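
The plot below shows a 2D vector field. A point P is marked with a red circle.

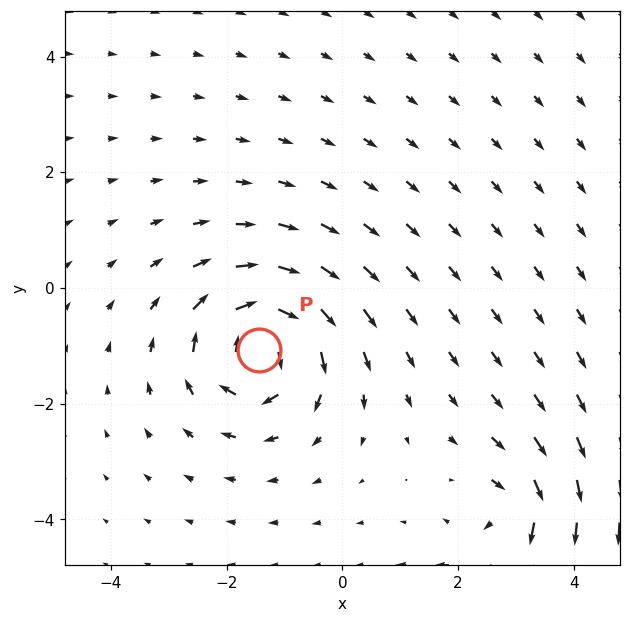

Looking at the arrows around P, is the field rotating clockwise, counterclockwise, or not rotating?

Near P at (-1.4, -1.1) the arrows circulate clockwise. The curl (z-component) there is about -6; negative curl means clockwise rotation.

clockwise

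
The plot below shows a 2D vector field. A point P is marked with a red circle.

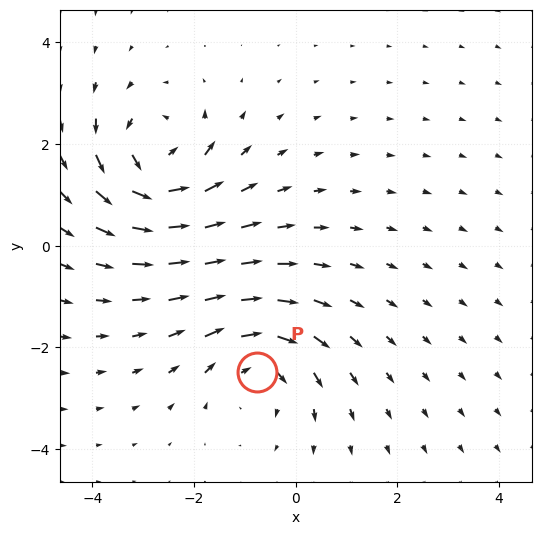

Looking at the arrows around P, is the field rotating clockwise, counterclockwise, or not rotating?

clockwise

Near P at (-0.8, -2.5) the arrows circulate clockwise. The curl (z-component) there is about -4; negative curl means clockwise rotation.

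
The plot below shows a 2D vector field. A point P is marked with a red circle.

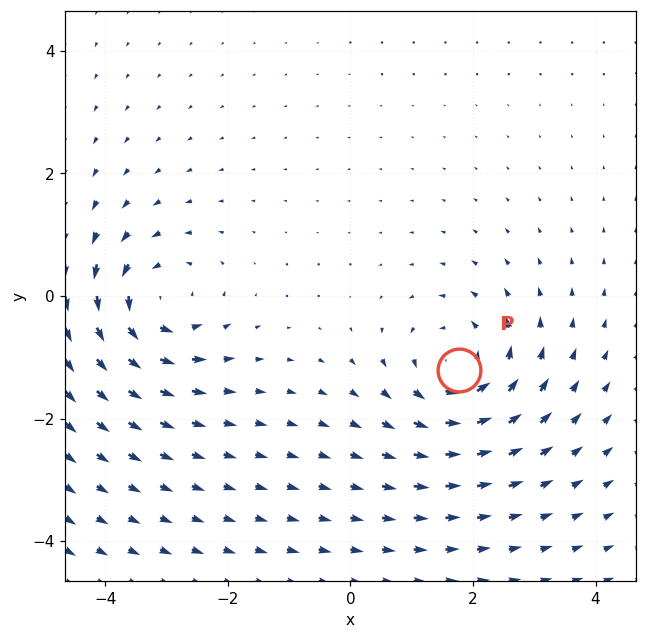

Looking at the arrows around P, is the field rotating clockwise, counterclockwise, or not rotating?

counterclockwise

Near P at (1.8, -1.2) the arrows circulate counterclockwise. The curl (z-component) there is about +5; positive curl means counterclockwise rotation.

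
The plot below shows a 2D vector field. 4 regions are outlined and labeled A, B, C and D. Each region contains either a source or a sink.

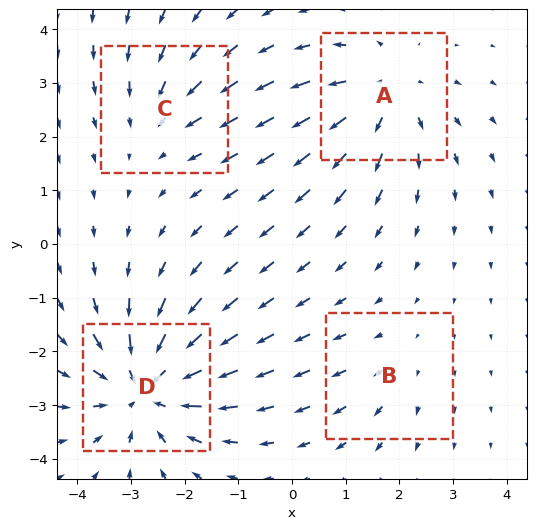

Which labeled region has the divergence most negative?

Divergence at each region's feature centre — A: about +5, B: about +2, C: about -3, D: about -6. Region D is most negative.

D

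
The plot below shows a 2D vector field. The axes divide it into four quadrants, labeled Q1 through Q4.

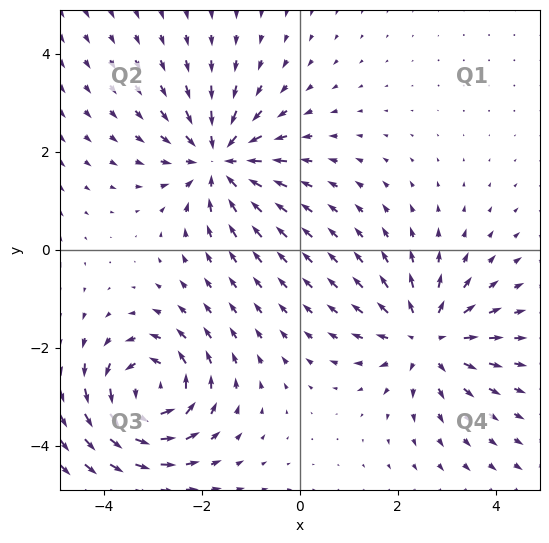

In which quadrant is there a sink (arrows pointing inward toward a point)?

Q2

The sink sits at approximately (-1.6, 1.8), which lies in quadrant Q2. The divergence there is about -5, negative as expected for a sink.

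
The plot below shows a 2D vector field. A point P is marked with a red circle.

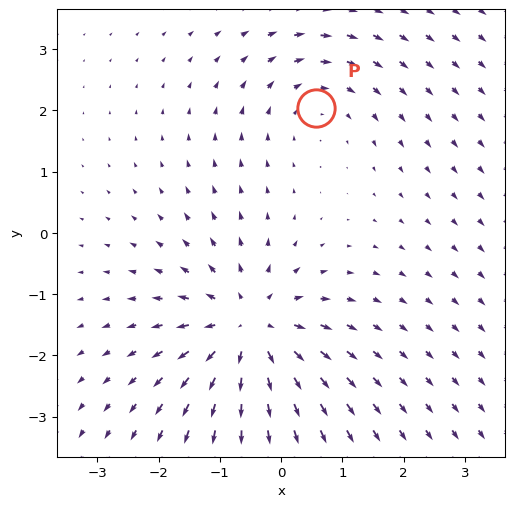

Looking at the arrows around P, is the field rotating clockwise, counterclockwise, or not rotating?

Near P at (0.6, 2.0) the arrows circulate clockwise. The curl (z-component) there is about -2; negative curl means clockwise rotation.

clockwise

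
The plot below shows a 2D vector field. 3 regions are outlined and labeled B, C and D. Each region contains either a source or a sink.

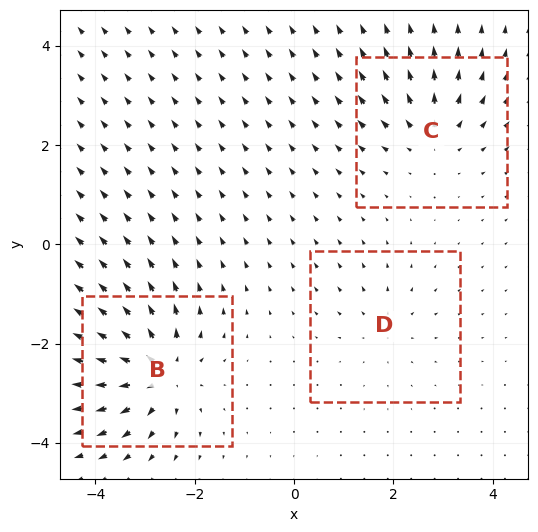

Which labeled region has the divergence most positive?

B

Divergence at each region's feature centre — B: about +6, C: about +4, D: about +2. Region B is most positive.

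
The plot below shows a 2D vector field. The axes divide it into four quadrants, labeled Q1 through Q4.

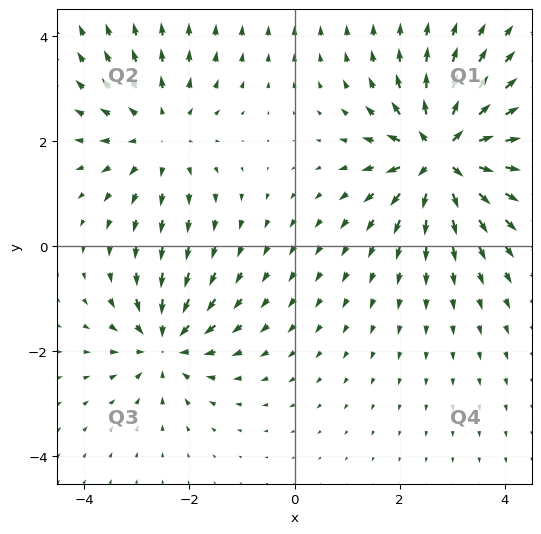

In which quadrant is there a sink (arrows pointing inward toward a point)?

The sink sits at approximately (-2.5, -1.9), which lies in quadrant Q3. The divergence there is about -3, negative as expected for a sink.

Q3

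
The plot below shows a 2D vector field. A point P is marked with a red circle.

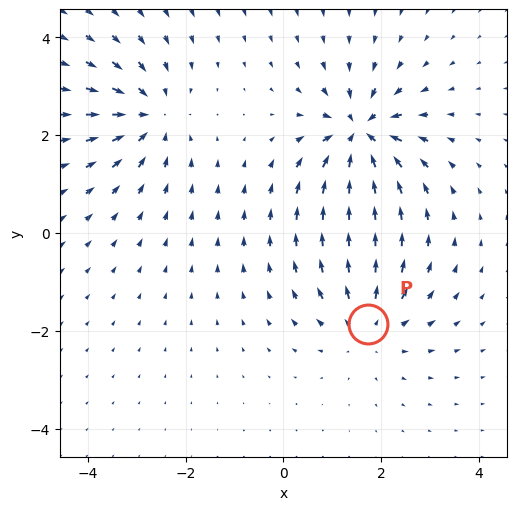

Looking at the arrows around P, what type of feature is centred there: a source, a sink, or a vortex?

At P (1.7, -1.9) the arrows spread outward. Divergence about +4, curl ≈0 — positive divergence with near-zero curl is a source.

source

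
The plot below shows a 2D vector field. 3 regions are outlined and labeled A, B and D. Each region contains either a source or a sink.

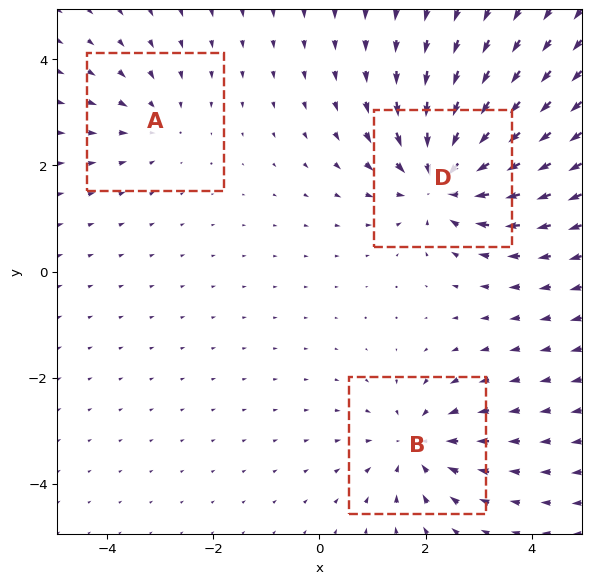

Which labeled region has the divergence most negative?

Divergence at each region's feature centre — A: about -2, B: about -3, D: about -5. Region D is most negative.

D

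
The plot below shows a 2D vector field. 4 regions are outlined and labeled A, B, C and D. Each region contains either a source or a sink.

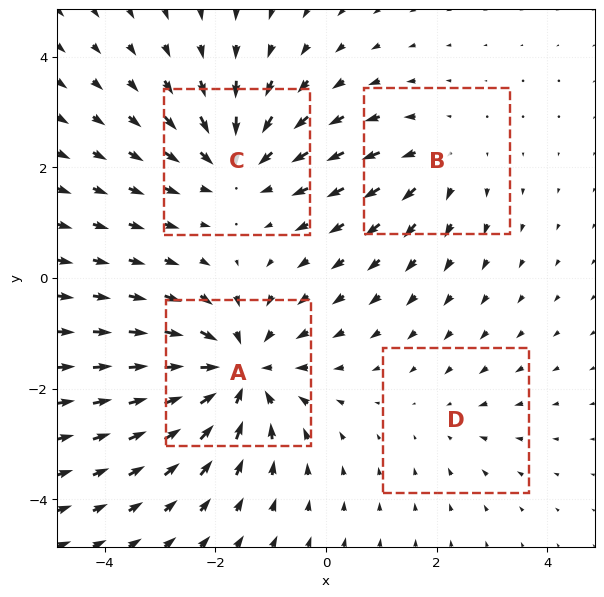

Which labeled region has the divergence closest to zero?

D

Divergence at each region's feature centre — A: about -6, B: about +3, C: about -4, D: about -2. Region D is closest to zero.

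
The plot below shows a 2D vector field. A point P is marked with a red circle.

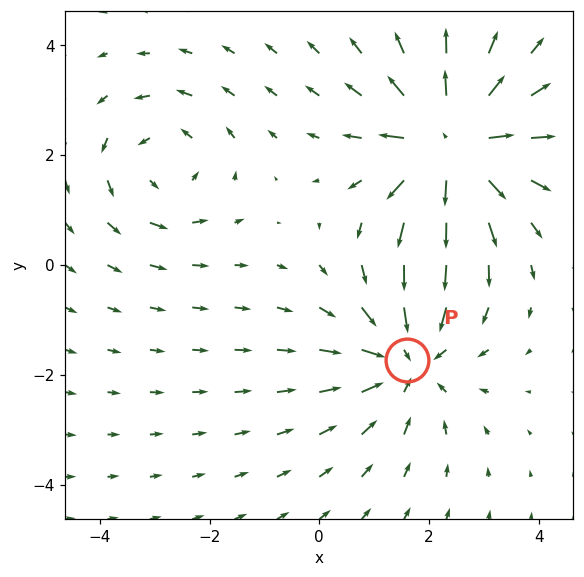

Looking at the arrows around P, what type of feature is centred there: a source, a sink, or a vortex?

At P (1.6, -1.7) the arrows converge inward. Divergence about -4, curl ≈0 — negative divergence with near-zero curl is a sink.

sink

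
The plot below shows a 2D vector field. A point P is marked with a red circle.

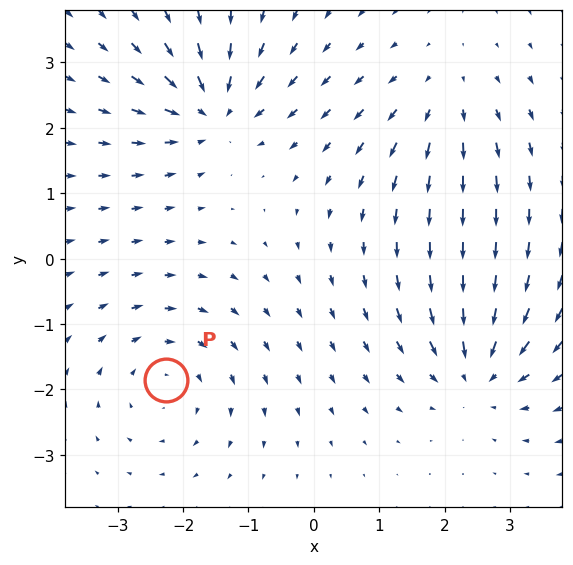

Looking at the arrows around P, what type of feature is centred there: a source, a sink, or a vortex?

vortex

At P (-2.3, -1.9) the arrows circulate clockwise. Divergence ≈0, curl about -3 — near-zero divergence with nonzero curl is a vortex.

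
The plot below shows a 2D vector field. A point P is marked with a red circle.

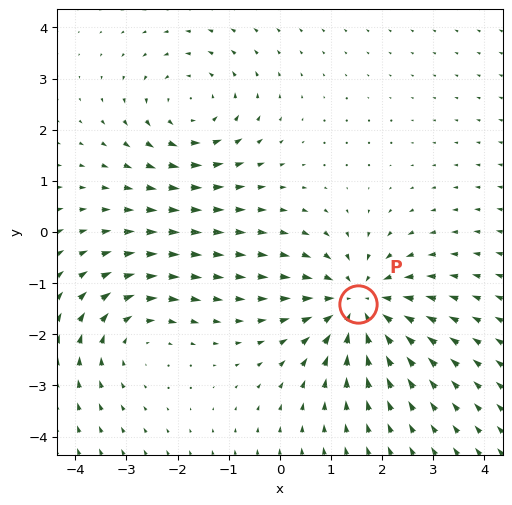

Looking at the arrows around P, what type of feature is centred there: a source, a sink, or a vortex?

At P (1.5, -1.4) the arrows converge inward. Divergence about -4, curl ≈0 — negative divergence with near-zero curl is a sink.

sink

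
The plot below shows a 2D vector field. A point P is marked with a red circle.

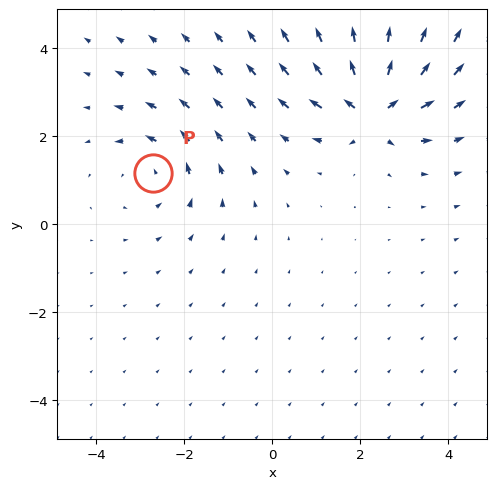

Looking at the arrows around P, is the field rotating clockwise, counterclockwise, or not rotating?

counterclockwise

Near P at (-2.7, 1.1) the arrows circulate counterclockwise. The curl (z-component) there is about +3; positive curl means counterclockwise rotation.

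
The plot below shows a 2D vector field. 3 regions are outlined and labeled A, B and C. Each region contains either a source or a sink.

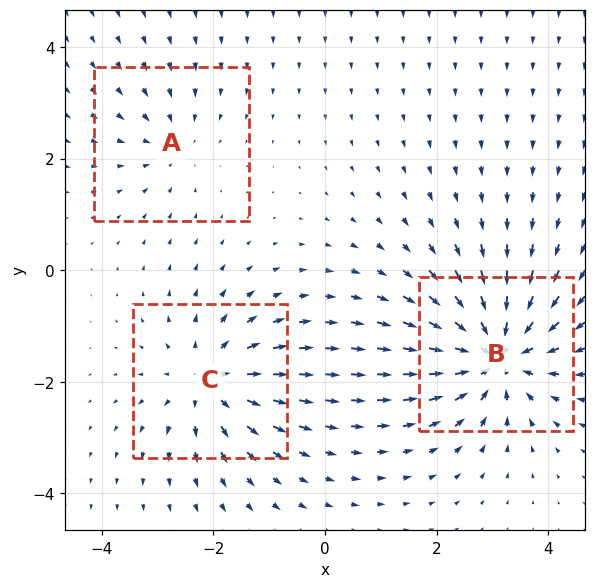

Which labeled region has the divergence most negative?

B

Divergence at each region's feature centre — A: about -2, B: about -5, C: about +4. Region B is most negative.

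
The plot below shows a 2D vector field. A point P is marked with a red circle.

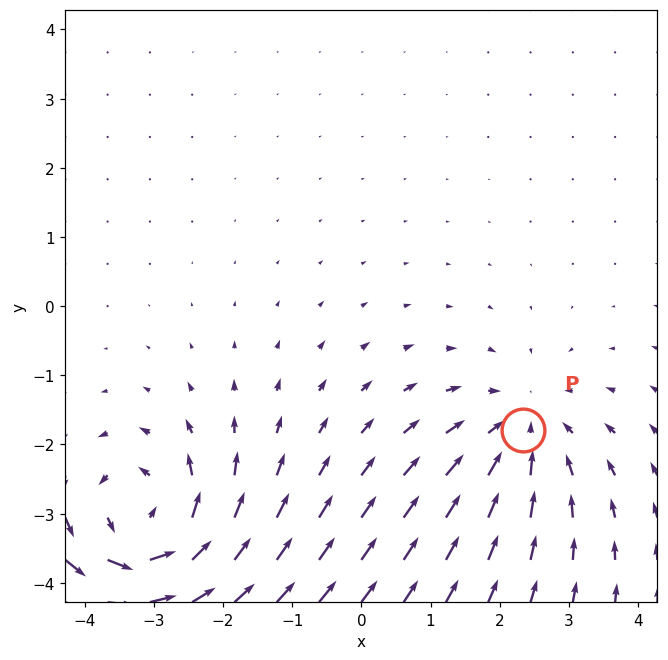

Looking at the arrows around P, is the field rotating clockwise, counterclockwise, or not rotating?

Near P at (2.3, -1.8) the arrows show no circulation. The curl there is ≈0.

not rotating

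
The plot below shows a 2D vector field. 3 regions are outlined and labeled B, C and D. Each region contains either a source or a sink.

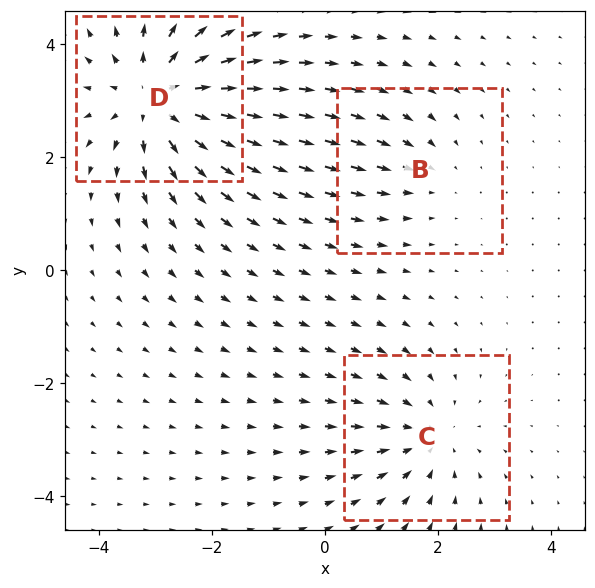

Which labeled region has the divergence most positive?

Divergence at each region's feature centre — B: about -2, C: about -3, D: about +5. Region D is most positive.

D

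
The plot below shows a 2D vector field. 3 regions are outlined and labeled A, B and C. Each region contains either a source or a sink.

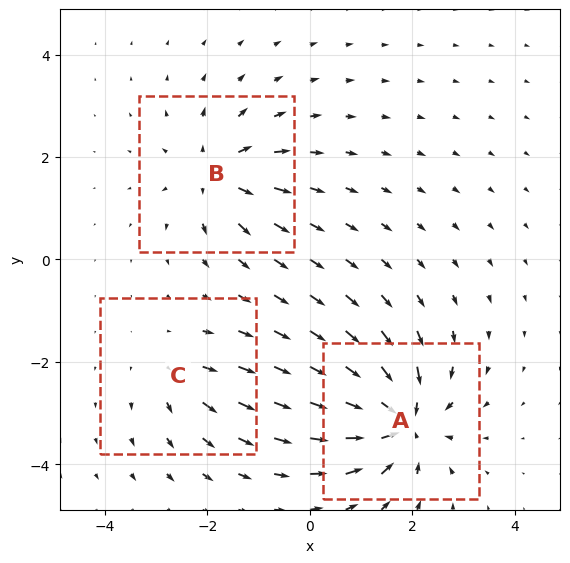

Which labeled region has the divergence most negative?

Divergence at each region's feature centre — A: about -6, B: about +4, C: about +3. Region A is most negative.

A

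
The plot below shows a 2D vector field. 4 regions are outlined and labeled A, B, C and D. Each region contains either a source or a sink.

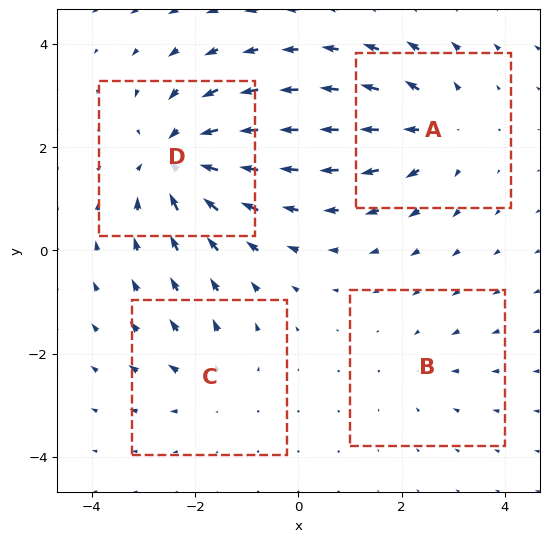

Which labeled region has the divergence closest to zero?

B

Divergence at each region's feature centre — A: about +4, B: about -2, C: about +3, D: about -7. Region B is closest to zero.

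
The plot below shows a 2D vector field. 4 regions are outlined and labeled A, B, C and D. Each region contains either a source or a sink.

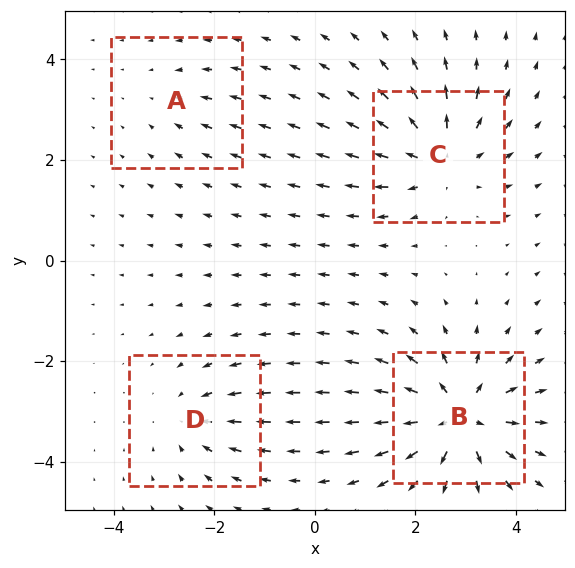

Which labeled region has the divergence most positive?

B

Divergence at each region's feature centre — A: about -2, B: about +7, C: about +5, D: about -3. Region B is most positive.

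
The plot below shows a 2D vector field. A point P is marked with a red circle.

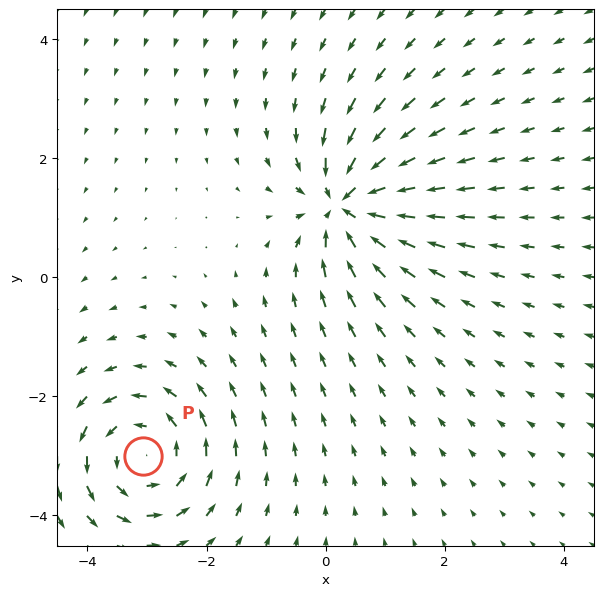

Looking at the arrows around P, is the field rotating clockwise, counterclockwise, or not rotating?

Near P at (-3.1, -3.0) the arrows circulate counterclockwise. The curl (z-component) there is about +3; positive curl means counterclockwise rotation.

counterclockwise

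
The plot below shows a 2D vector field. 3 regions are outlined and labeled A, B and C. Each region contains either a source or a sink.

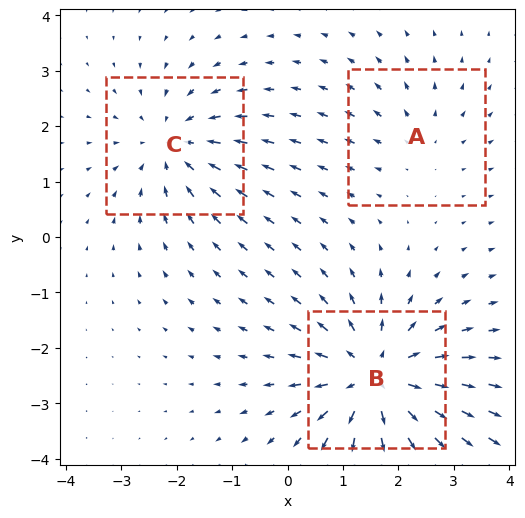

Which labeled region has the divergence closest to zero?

A

Divergence at each region's feature centre — A: about +2, B: about +5, C: about -3. Region A is closest to zero.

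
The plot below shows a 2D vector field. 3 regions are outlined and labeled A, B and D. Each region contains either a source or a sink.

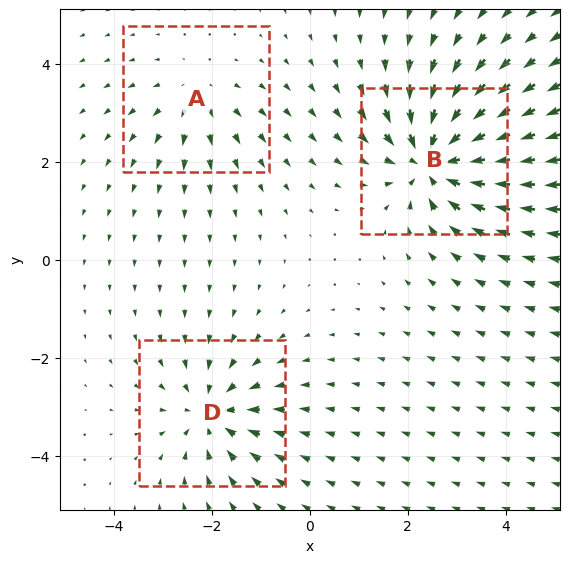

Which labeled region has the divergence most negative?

Divergence at each region's feature centre — A: about +2, B: about -5, D: about -3. Region B is most negative.

B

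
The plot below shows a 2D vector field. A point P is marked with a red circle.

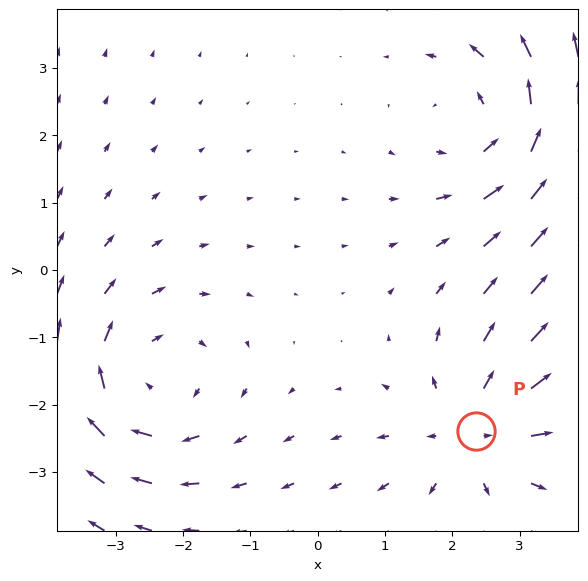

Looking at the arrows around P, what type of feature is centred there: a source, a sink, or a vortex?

source

At P (2.3, -2.4) the arrows spread outward. Divergence about +4, curl ≈0 — positive divergence with near-zero curl is a source.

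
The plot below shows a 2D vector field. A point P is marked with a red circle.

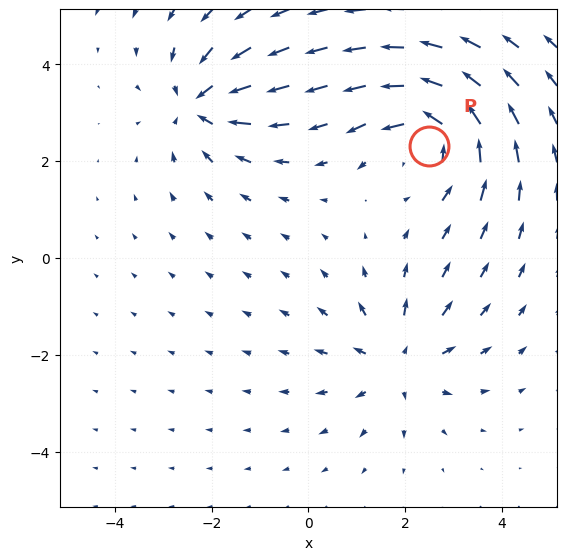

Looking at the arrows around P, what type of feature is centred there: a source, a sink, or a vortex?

vortex

At P (2.5, 2.3) the arrows circulate counterclockwise. Divergence ≈0, curl about +4 — near-zero divergence with nonzero curl is a vortex.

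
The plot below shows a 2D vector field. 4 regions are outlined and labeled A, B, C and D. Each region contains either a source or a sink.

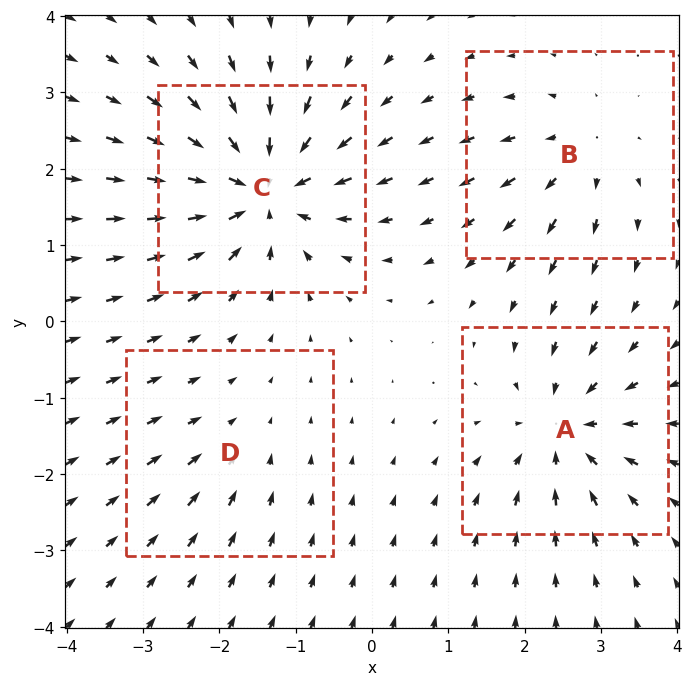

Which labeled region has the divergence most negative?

Divergence at each region's feature centre — A: about -6, B: about +4, C: about -8, D: about -3. Region C is most negative.

C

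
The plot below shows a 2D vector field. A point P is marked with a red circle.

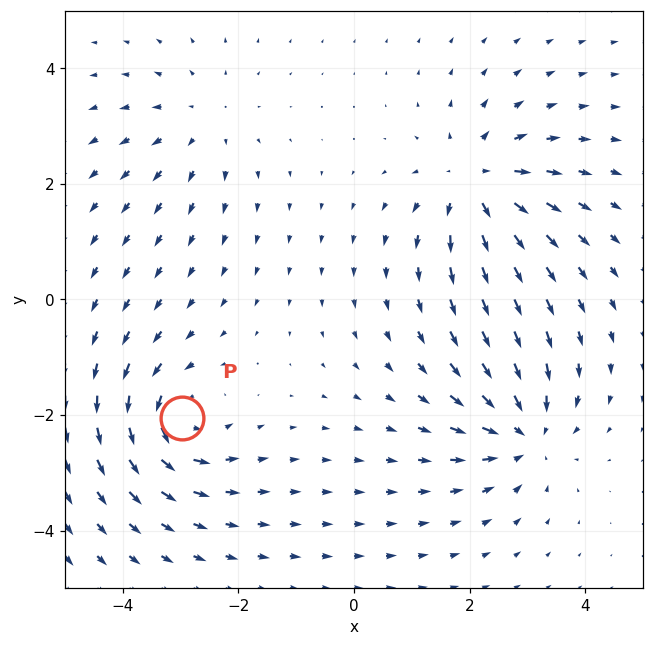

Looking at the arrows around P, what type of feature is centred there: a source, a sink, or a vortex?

At P (-3.0, -2.0) the arrows circulate counterclockwise. Divergence ≈0, curl about +5 — near-zero divergence with nonzero curl is a vortex.

vortex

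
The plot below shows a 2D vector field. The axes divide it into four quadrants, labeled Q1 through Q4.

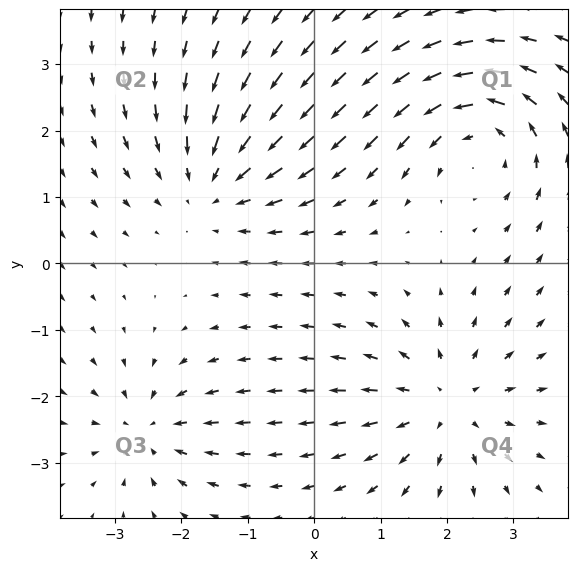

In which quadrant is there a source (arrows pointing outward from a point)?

The source sits at approximately (2.0, -2.1), which lies in quadrant Q4. The divergence there is about +4, positive as expected for a source.

Q4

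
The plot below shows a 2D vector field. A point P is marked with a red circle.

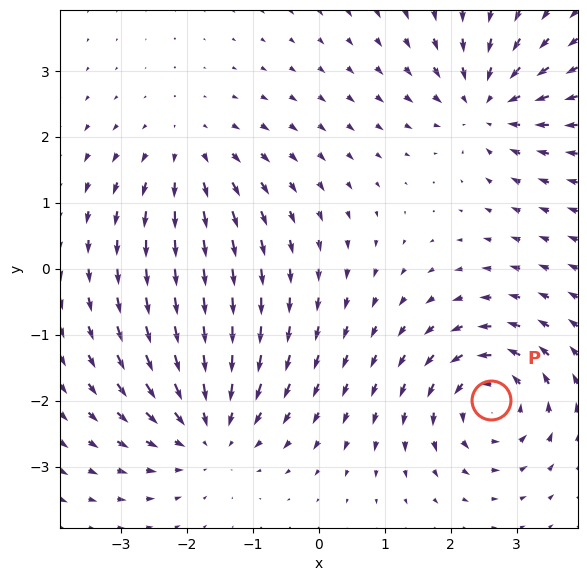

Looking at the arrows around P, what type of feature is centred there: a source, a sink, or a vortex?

At P (2.6, -2.0) the arrows circulate counterclockwise. Divergence ≈0, curl about +5 — near-zero divergence with nonzero curl is a vortex.

vortex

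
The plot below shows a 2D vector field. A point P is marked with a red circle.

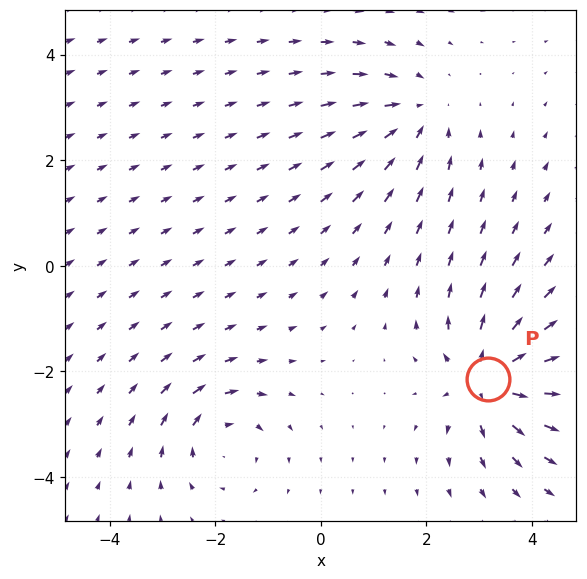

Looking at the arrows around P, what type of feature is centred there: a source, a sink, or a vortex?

source

At P (3.2, -2.2) the arrows spread outward. Divergence about +6, curl ≈0 — positive divergence with near-zero curl is a source.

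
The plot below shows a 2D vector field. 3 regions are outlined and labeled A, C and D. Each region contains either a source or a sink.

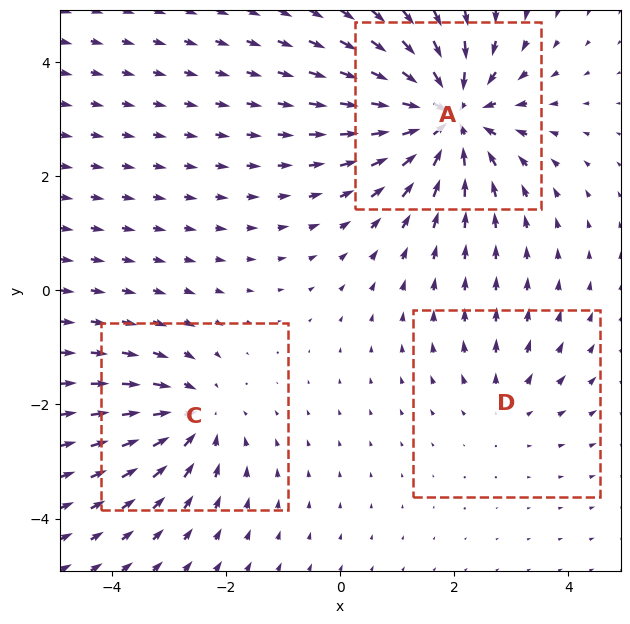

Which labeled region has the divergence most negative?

Divergence at each region's feature centre — A: about -5, C: about -3, D: about +2. Region A is most negative.

A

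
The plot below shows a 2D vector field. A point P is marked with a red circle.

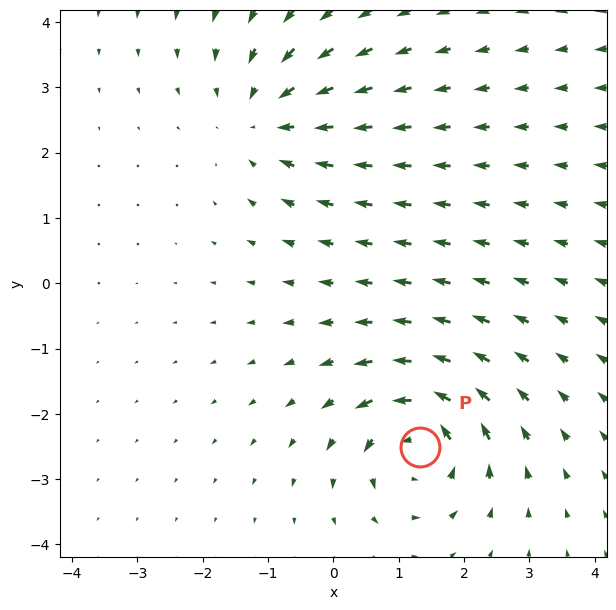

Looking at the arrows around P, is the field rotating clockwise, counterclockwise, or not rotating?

counterclockwise

Near P at (1.3, -2.5) the arrows circulate counterclockwise. The curl (z-component) there is about +5; positive curl means counterclockwise rotation.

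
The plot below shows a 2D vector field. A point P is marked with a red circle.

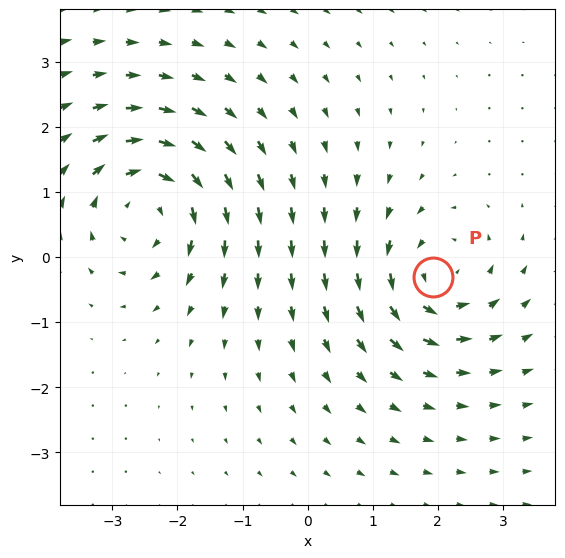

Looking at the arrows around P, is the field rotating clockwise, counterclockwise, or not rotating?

counterclockwise

Near P at (1.9, -0.3) the arrows circulate counterclockwise. The curl (z-component) there is about +5; positive curl means counterclockwise rotation.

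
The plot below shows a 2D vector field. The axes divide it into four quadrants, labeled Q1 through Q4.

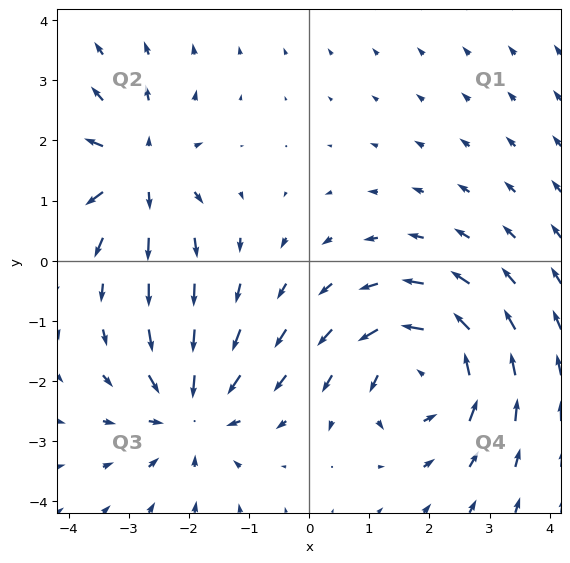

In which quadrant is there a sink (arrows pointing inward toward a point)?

Q3

The sink sits at approximately (-2.0, -2.5), which lies in quadrant Q3. The divergence there is about -3, negative as expected for a sink.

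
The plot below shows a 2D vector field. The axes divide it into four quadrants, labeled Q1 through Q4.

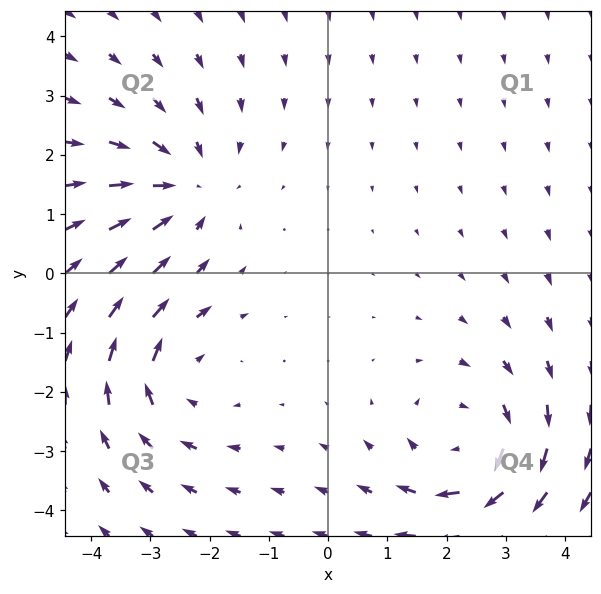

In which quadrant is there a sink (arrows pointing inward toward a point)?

Q2

The sink sits at approximately (-2.4, 1.4), which lies in quadrant Q2. The divergence there is about -3, negative as expected for a sink.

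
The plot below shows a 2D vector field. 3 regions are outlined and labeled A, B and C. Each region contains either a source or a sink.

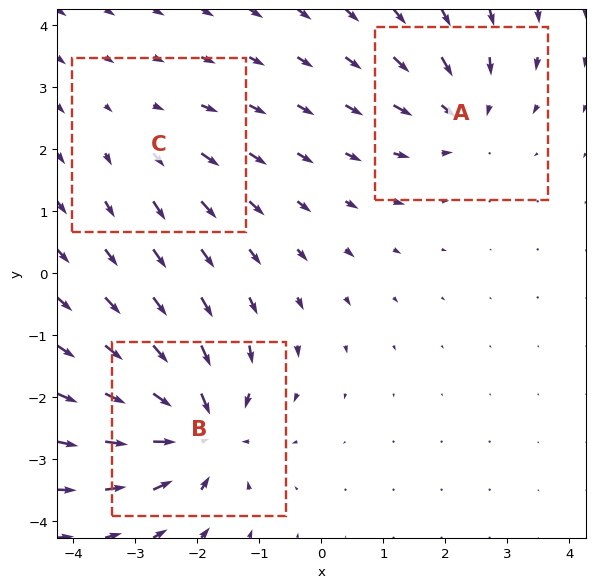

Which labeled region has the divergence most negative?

Divergence at each region's feature centre — A: about -4, B: about -6, C: about +2. Region B is most negative.

B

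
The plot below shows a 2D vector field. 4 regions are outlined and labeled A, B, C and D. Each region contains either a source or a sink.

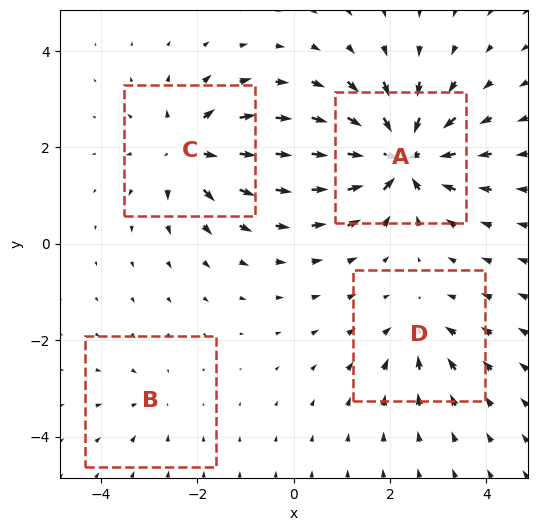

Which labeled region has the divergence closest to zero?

B

Divergence at each region's feature centre — A: about -9, B: about -2, C: about +6, D: about -4. Region B is closest to zero.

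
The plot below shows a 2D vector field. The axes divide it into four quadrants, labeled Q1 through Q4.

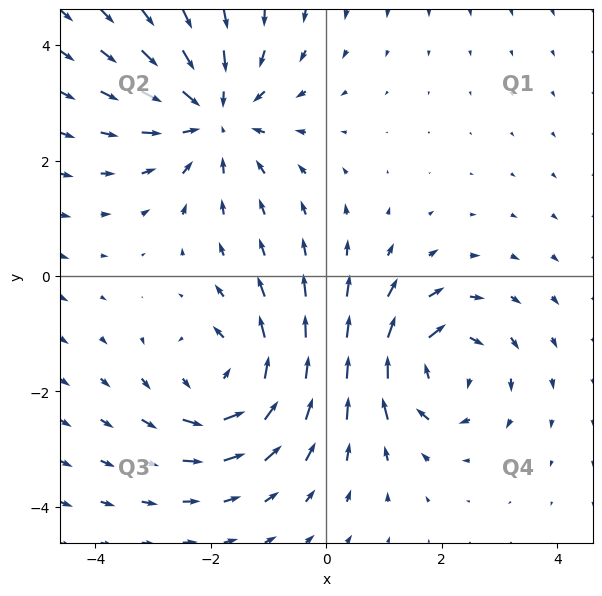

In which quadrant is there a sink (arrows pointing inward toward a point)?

Q2

The sink sits at approximately (-1.9, 2.8), which lies in quadrant Q2. The divergence there is about -4, negative as expected for a sink.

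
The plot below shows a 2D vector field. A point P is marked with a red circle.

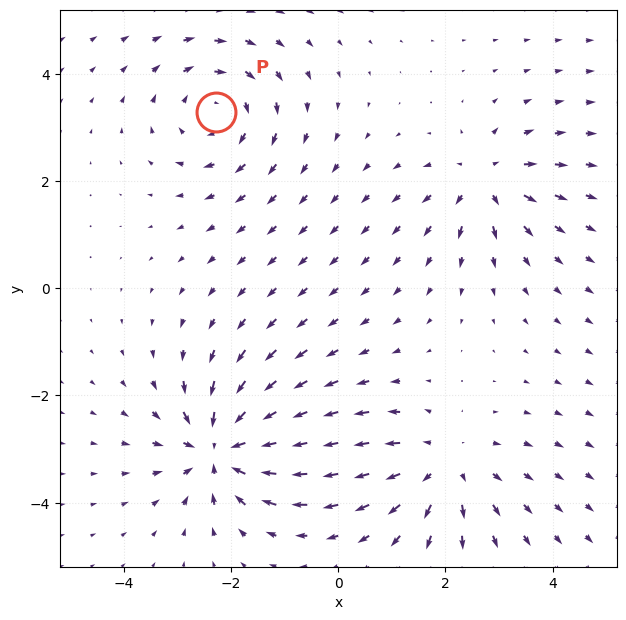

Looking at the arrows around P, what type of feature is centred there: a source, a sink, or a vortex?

At P (-2.3, 3.3) the arrows circulate clockwise. Divergence ≈0, curl about -3 — near-zero divergence with nonzero curl is a vortex.

vortex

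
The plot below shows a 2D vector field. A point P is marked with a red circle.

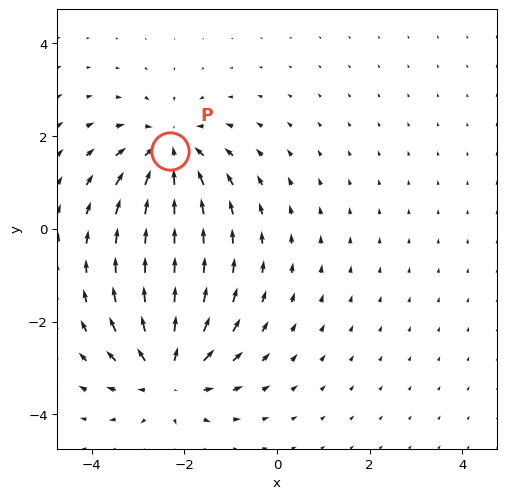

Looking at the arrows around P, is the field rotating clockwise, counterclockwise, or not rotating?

not rotating

Near P at (-2.3, 1.7) the arrows show no circulation. The curl there is ≈0.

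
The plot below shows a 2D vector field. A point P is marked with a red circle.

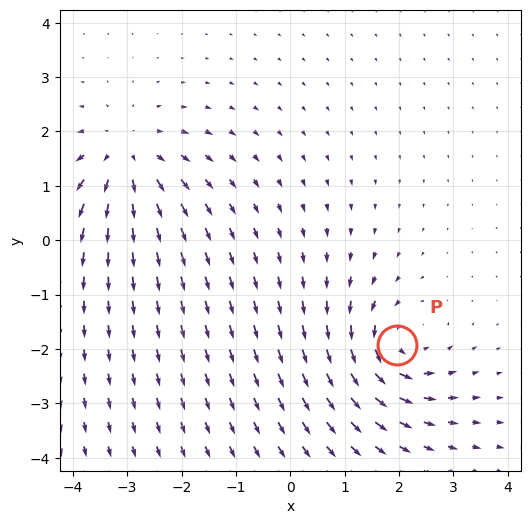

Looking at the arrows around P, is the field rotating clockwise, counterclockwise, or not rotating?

Near P at (2.0, -1.9) the arrows circulate counterclockwise. The curl (z-component) there is about +6; positive curl means counterclockwise rotation.

counterclockwise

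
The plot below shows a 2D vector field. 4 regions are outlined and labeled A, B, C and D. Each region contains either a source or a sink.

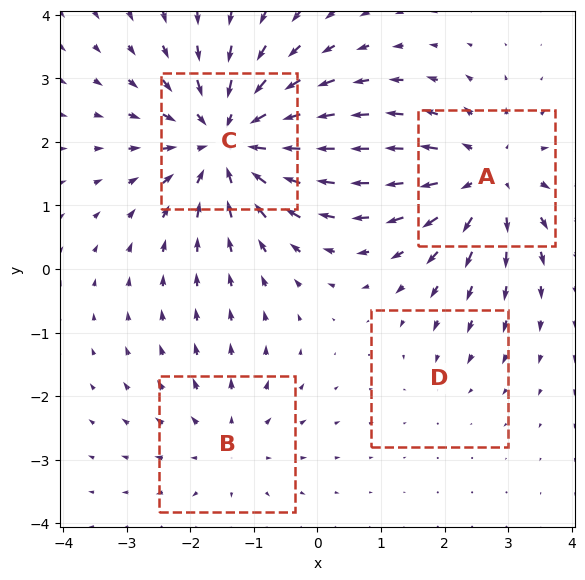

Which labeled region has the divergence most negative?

C

Divergence at each region's feature centre — A: about +5, B: about +3, C: about -6, D: about -2. Region C is most negative.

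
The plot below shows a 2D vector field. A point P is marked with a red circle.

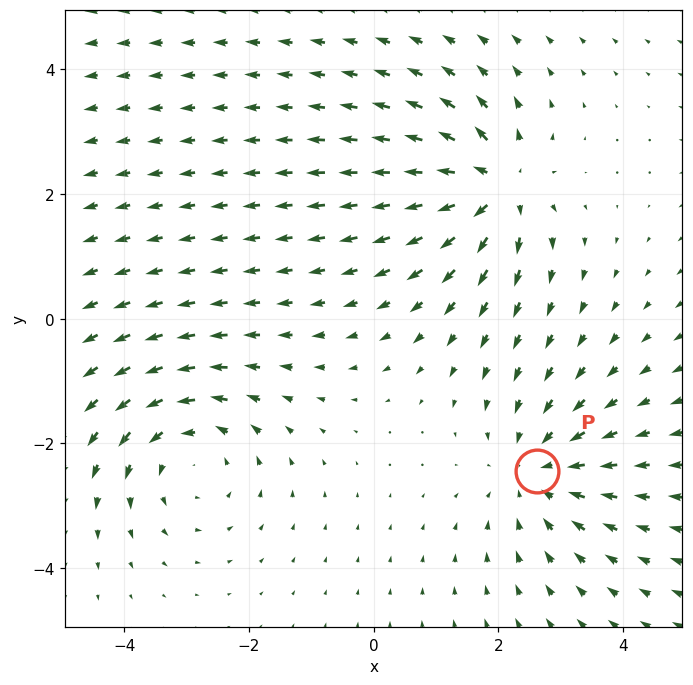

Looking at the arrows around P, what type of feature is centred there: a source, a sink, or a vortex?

At P (2.6, -2.5) the arrows converge inward. Divergence about -4, curl ≈0 — negative divergence with near-zero curl is a sink.

sink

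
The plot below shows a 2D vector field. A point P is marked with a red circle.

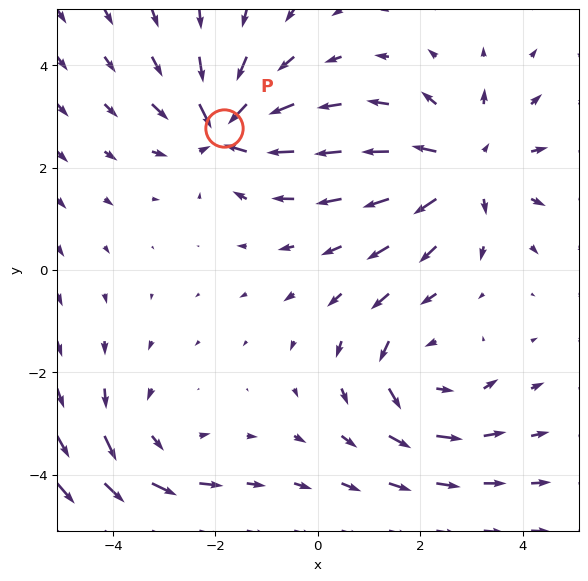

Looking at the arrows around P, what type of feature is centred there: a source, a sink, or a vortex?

sink

At P (-1.8, 2.8) the arrows converge inward. Divergence about -5, curl ≈0 — negative divergence with near-zero curl is a sink.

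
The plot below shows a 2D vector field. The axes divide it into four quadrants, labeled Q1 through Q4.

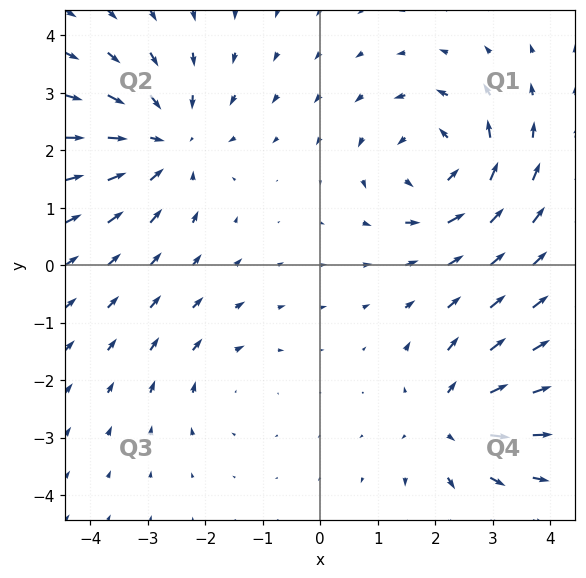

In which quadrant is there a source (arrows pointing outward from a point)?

Q4

The source sits at approximately (2.3, -2.7), which lies in quadrant Q4. The divergence there is about +4, positive as expected for a source.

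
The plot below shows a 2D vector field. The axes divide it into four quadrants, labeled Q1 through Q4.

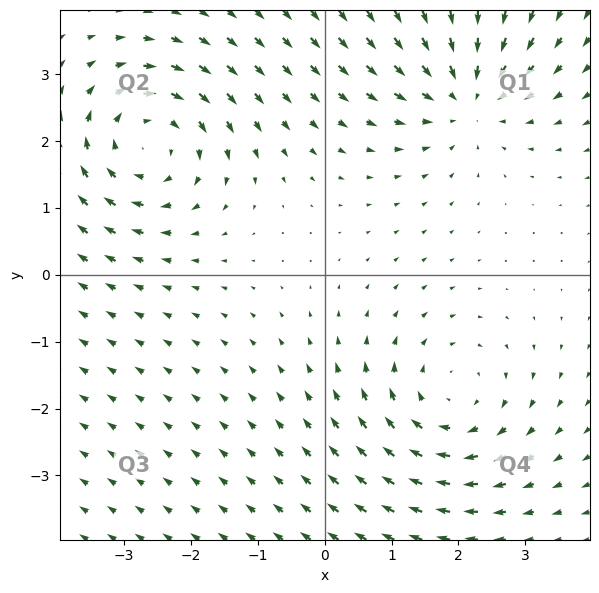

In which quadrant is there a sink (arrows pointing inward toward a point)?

Q1

The sink sits at approximately (2.1, 2.7), which lies in quadrant Q1. The divergence there is about -4, negative as expected for a sink.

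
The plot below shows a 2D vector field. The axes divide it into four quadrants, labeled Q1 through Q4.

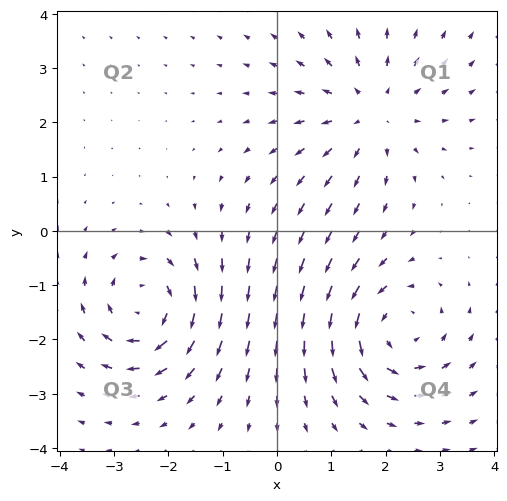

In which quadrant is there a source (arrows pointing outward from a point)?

Q1

The source sits at approximately (1.7, 2.2), which lies in quadrant Q1. The divergence there is about +4, positive as expected for a source.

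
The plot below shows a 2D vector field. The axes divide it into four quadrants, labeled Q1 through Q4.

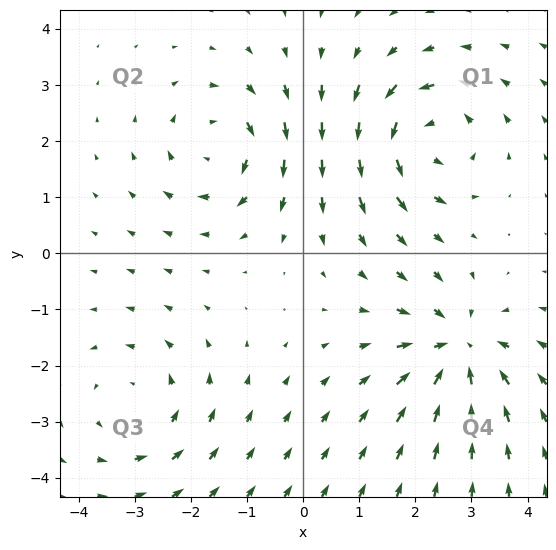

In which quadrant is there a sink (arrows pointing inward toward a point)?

Q4

The sink sits at approximately (2.8, -1.7), which lies in quadrant Q4. The divergence there is about -5, negative as expected for a sink.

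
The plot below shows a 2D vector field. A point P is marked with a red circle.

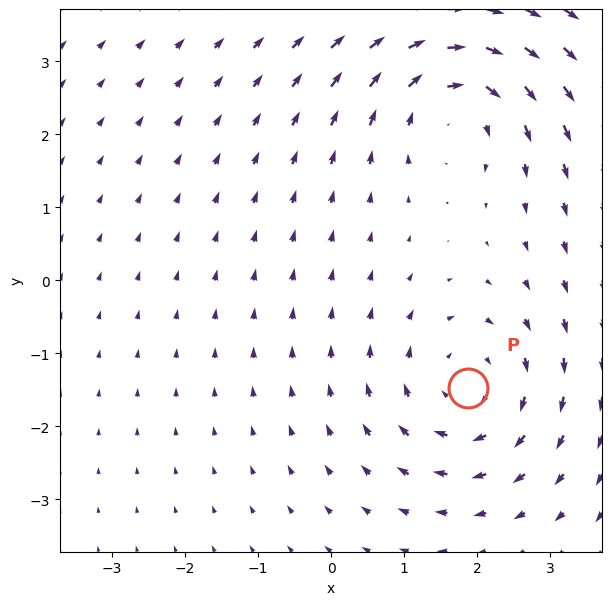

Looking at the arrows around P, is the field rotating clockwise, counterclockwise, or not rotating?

Near P at (1.9, -1.5) the arrows circulate clockwise. The curl (z-component) there is about -4; negative curl means clockwise rotation.

clockwise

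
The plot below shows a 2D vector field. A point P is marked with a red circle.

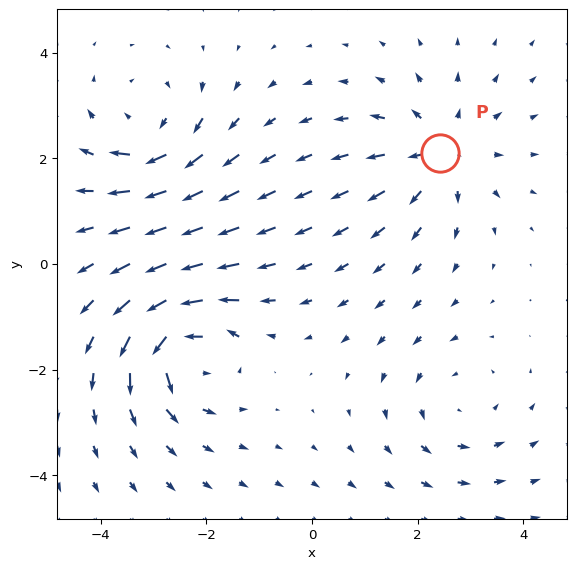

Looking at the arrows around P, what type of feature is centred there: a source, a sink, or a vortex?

At P (2.4, 2.1) the arrows spread outward. Divergence about +4, curl ≈0 — positive divergence with near-zero curl is a source.

source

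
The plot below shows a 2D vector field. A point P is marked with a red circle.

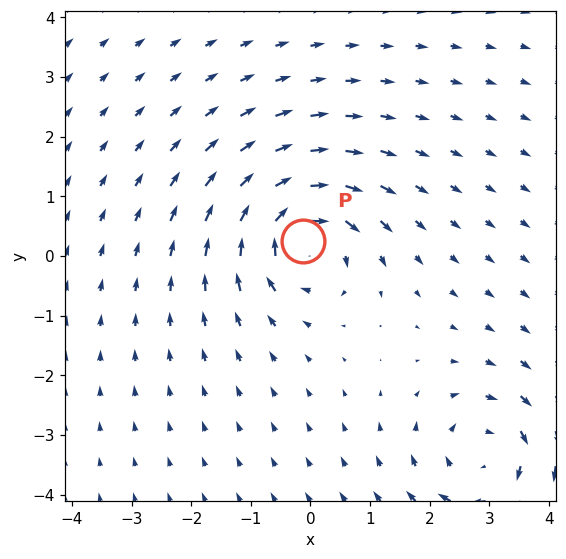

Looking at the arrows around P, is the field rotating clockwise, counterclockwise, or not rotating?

Near P at (-0.1, 0.2) the arrows circulate clockwise. The curl (z-component) there is about -7; negative curl means clockwise rotation.

clockwise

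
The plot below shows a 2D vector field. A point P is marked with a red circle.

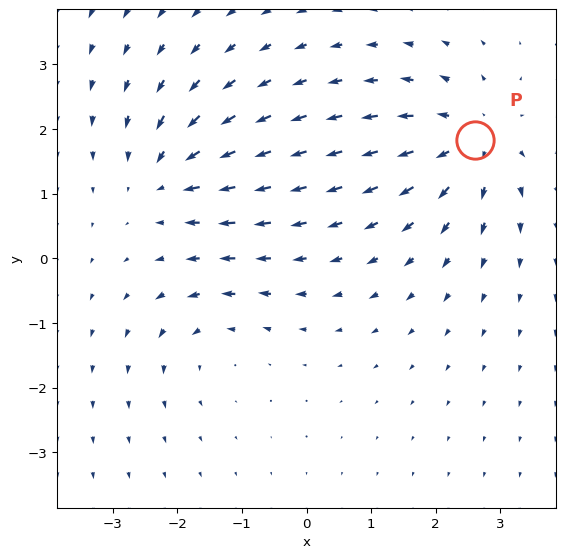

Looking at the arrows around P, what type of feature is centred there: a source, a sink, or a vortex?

source

At P (2.6, 1.8) the arrows spread outward. Divergence about +4, curl ≈0 — positive divergence with near-zero curl is a source.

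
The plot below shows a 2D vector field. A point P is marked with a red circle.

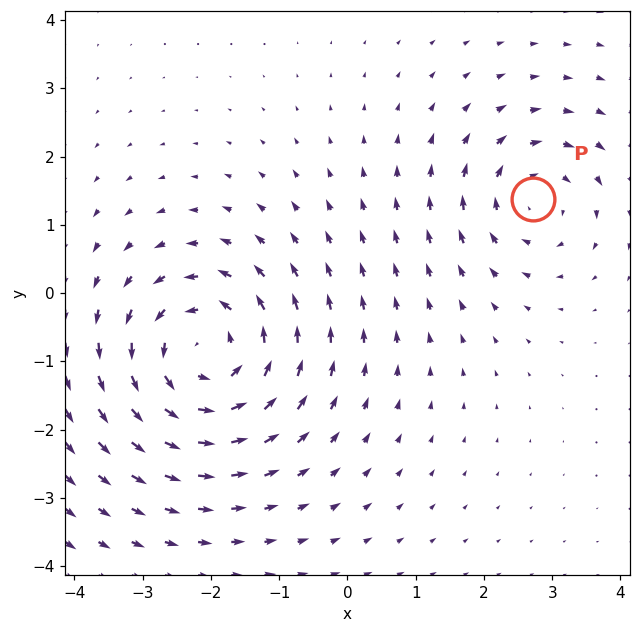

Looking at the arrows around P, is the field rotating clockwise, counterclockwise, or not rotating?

clockwise

Near P at (2.7, 1.4) the arrows circulate clockwise. The curl (z-component) there is about -3; negative curl means clockwise rotation.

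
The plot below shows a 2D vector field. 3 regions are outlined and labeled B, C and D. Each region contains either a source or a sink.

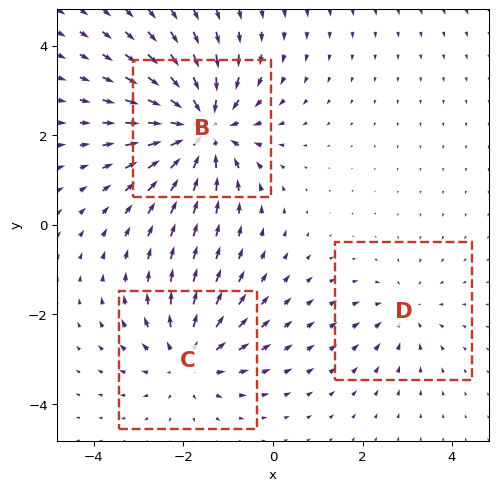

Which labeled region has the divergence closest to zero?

Divergence at each region's feature centre — B: about -5, C: about +3, D: about -2. Region D is closest to zero.

D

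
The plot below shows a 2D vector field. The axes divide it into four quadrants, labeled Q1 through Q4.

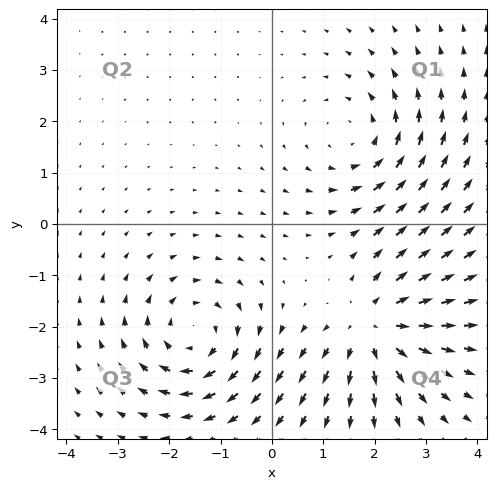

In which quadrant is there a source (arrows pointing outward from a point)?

Q4

The source sits at approximately (2.0, -2.0), which lies in quadrant Q4. The divergence there is about +4, positive as expected for a source.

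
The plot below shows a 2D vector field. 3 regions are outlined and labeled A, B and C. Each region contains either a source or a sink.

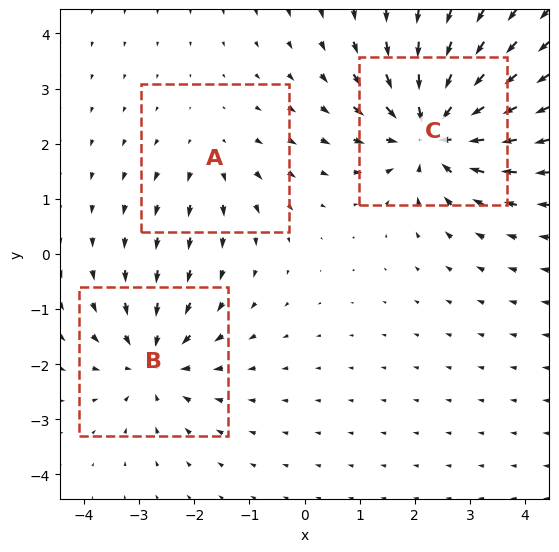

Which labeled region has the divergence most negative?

Divergence at each region's feature centre — A: about +2, B: about -4, C: about -5. Region C is most negative.

C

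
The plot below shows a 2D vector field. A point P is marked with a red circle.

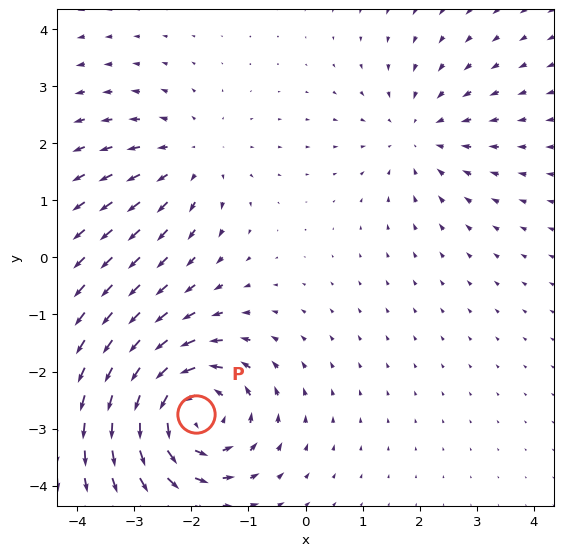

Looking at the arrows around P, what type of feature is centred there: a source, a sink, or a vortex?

At P (-1.9, -2.7) the arrows circulate counterclockwise. Divergence ≈0, curl about +5 — near-zero divergence with nonzero curl is a vortex.

vortex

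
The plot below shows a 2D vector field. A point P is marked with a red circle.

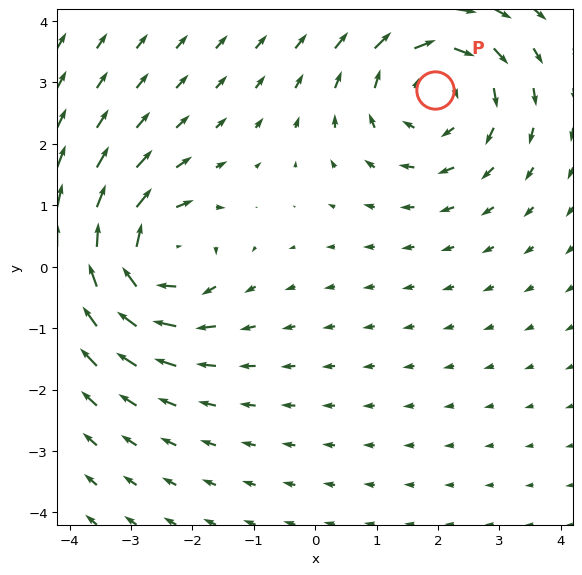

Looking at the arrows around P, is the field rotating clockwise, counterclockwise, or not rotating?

Near P at (1.9, 2.9) the arrows circulate clockwise. The curl (z-component) there is about -3; negative curl means clockwise rotation.

clockwise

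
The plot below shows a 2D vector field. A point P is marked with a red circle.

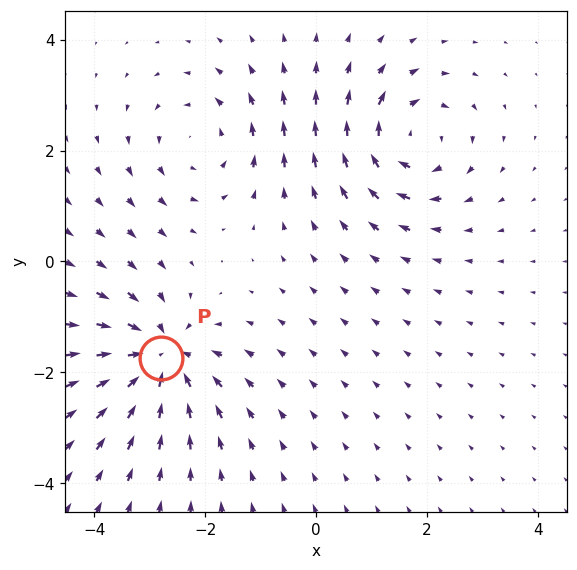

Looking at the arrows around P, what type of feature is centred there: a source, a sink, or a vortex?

sink

At P (-2.8, -1.7) the arrows converge inward. Divergence about -6, curl ≈0 — negative divergence with near-zero curl is a sink.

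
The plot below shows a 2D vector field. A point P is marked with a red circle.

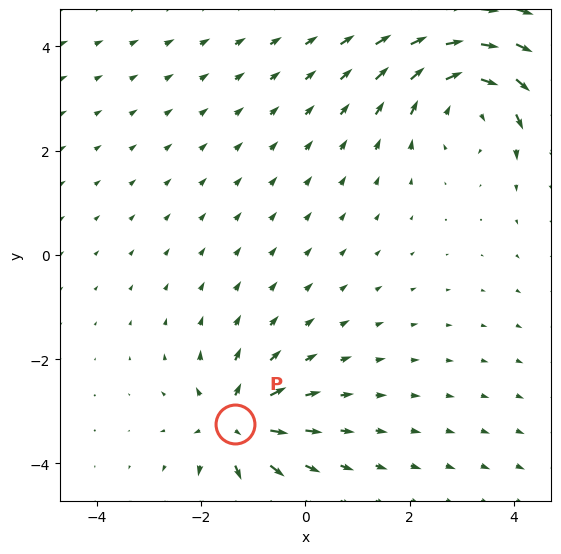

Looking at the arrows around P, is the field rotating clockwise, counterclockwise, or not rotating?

not rotating

Near P at (-1.4, -3.2) the arrows show no circulation. The curl there is ≈0.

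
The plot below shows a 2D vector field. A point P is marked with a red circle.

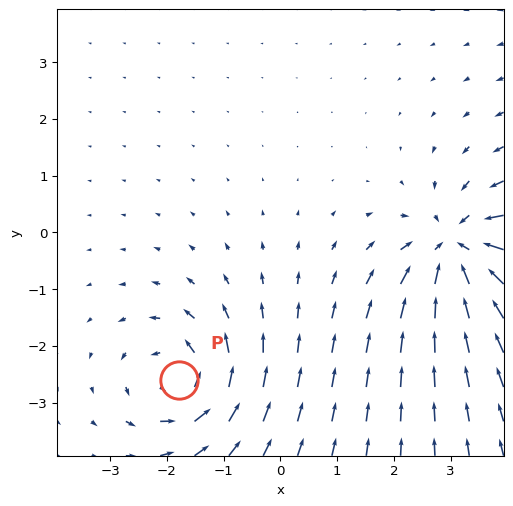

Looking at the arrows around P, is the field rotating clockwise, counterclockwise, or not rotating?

counterclockwise

Near P at (-1.8, -2.6) the arrows circulate counterclockwise. The curl (z-component) there is about +5; positive curl means counterclockwise rotation.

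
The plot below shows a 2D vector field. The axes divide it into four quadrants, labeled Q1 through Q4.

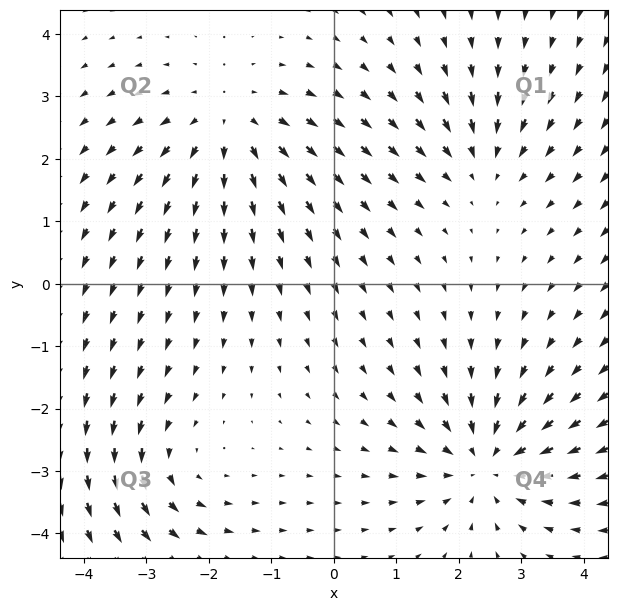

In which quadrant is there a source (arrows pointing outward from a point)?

Q2

The source sits at approximately (-1.7, 2.5), which lies in quadrant Q2. The divergence there is about +4, positive as expected for a source.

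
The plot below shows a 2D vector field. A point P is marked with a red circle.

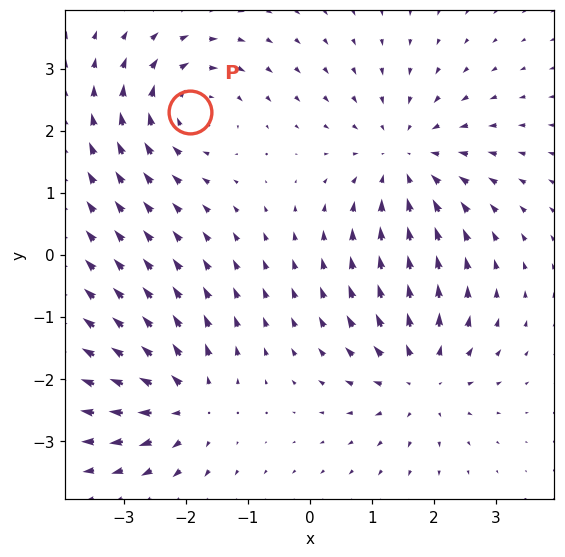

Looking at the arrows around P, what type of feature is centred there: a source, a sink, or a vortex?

At P (-1.9, 2.3) the arrows circulate clockwise. Divergence ≈0, curl about -4 — near-zero divergence with nonzero curl is a vortex.

vortex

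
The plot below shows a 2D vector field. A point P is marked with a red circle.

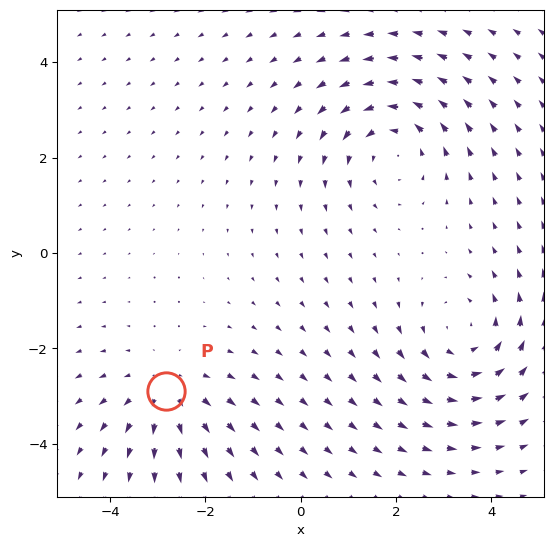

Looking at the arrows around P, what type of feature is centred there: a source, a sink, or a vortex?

source

At P (-2.8, -2.9) the arrows spread outward. Divergence about +3, curl ≈0 — positive divergence with near-zero curl is a source.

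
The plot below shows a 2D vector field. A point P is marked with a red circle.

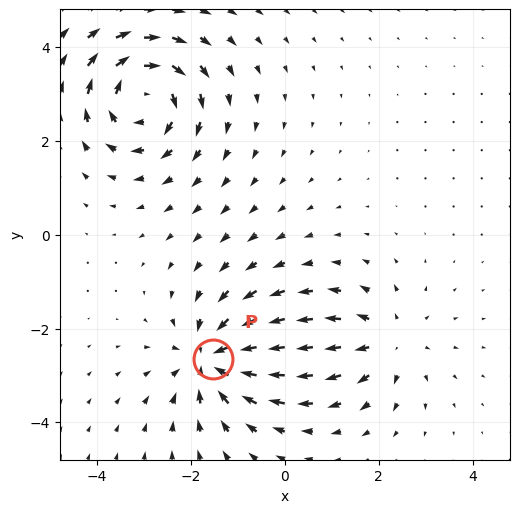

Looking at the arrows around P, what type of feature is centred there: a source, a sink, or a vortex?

sink

At P (-1.5, -2.7) the arrows converge inward. Divergence about -5, curl ≈0 — negative divergence with near-zero curl is a sink.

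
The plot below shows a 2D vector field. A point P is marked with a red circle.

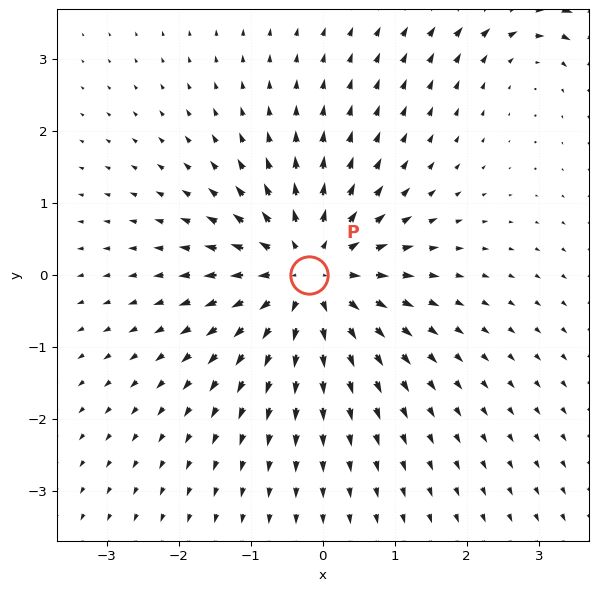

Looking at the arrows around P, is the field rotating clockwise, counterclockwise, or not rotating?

not rotating

Near P at (-0.2, -0.0) the arrows show no circulation. The curl there is ≈0.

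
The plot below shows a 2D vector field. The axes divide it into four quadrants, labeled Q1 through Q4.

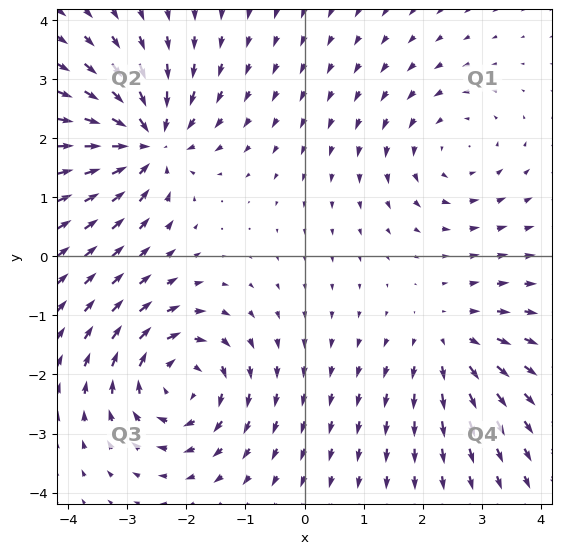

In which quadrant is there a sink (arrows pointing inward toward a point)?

The sink sits at approximately (-2.7, 1.9), which lies in quadrant Q2. The divergence there is about -5, negative as expected for a sink.

Q2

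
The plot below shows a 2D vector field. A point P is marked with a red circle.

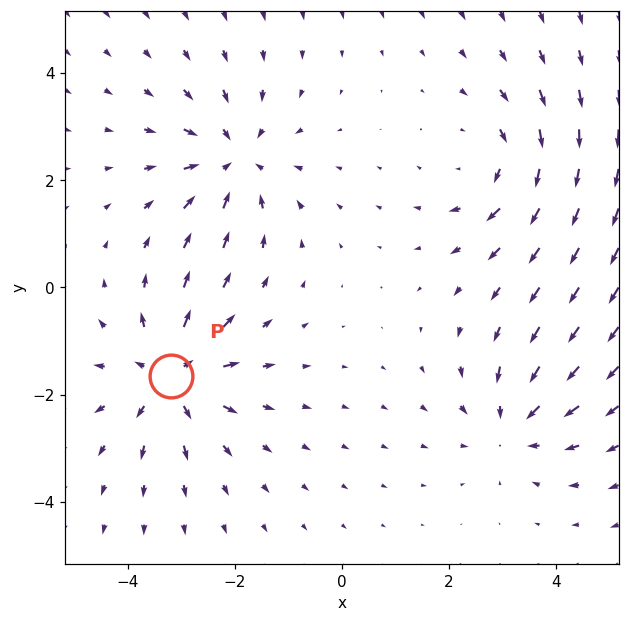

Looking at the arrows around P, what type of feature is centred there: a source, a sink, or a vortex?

At P (-3.2, -1.7) the arrows spread outward. Divergence about +6, curl ≈0 — positive divergence with near-zero curl is a source.

source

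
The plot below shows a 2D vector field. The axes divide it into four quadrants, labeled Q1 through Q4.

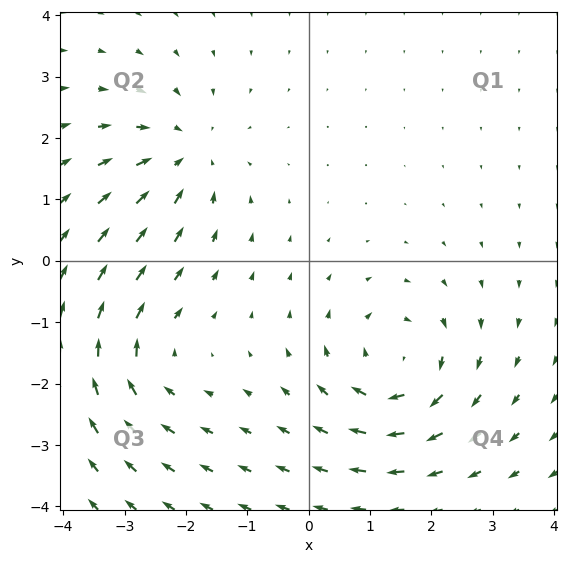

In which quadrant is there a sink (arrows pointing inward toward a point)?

The sink sits at approximately (-2.0, 1.7), which lies in quadrant Q2. The divergence there is about -4, negative as expected for a sink.

Q2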